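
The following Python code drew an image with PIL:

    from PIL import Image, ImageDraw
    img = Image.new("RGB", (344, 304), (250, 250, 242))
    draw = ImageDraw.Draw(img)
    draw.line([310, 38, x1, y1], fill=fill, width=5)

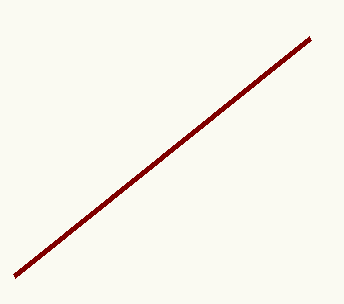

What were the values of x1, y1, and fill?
x1 = 14
y1 = 276
fill = 'maroon'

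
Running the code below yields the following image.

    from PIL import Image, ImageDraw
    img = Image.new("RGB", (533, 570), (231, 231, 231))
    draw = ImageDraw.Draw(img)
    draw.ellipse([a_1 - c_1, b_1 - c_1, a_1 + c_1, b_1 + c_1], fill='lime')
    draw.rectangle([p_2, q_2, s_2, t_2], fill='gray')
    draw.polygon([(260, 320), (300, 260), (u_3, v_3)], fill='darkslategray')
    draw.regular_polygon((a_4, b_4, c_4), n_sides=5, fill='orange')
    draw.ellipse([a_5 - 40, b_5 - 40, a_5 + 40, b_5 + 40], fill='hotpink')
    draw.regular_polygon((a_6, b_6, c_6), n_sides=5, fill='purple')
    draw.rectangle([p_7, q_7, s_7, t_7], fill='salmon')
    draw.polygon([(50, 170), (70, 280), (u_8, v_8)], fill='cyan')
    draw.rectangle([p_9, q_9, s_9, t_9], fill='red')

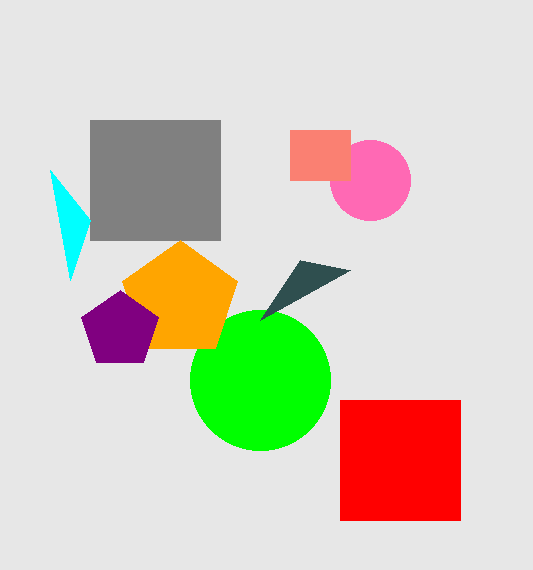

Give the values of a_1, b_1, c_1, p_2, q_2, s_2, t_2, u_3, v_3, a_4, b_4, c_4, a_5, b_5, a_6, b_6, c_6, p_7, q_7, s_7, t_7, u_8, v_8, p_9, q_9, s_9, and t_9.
a_1 = 260
b_1 = 380
c_1 = 70
p_2 = 90
q_2 = 120
s_2 = 220
t_2 = 240
u_3 = 350
v_3 = 270
a_4 = 180
b_4 = 300
c_4 = 60
a_5 = 370
b_5 = 180
a_6 = 120
b_6 = 330
c_6 = 40
p_7 = 290
q_7 = 130
s_7 = 350
t_7 = 180
u_8 = 90
v_8 = 220
p_9 = 340
q_9 = 400
s_9 = 460
t_9 = 520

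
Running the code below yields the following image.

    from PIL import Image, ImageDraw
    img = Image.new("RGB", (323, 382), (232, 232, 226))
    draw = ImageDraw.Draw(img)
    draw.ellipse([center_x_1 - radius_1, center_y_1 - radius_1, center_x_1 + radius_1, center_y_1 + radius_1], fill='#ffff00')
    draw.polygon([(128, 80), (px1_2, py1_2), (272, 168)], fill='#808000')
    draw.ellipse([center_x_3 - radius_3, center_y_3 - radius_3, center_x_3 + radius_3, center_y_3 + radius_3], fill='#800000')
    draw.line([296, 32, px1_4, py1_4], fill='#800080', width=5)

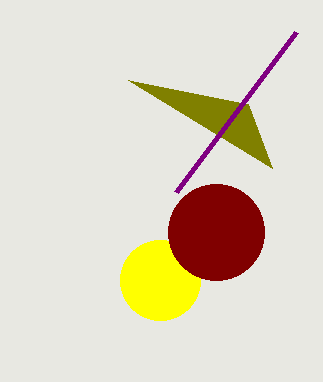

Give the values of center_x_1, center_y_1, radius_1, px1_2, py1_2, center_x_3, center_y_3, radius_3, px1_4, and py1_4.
center_x_1 = 160
center_y_1 = 280
radius_1 = 40
px1_2 = 248
py1_2 = 104
center_x_3 = 216
center_y_3 = 232
radius_3 = 48
px1_4 = 176
py1_4 = 192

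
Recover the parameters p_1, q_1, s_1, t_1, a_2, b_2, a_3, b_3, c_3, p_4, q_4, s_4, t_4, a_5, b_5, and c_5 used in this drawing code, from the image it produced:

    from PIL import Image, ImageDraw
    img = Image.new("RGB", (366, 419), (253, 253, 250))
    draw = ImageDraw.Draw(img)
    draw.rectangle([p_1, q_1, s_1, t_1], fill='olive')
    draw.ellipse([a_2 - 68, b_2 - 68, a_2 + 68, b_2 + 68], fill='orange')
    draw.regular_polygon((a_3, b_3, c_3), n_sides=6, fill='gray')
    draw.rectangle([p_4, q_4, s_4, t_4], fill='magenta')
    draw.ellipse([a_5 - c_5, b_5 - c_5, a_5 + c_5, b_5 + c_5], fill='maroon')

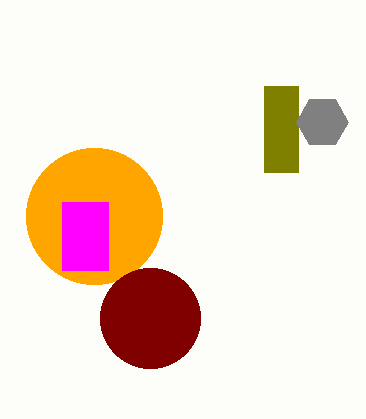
p_1 = 264
q_1 = 86
s_1 = 298
t_1 = 172
a_2 = 94
b_2 = 216
a_3 = 322
b_3 = 122
c_3 = 26
p_4 = 62
q_4 = 202
s_4 = 108
t_4 = 270
a_5 = 150
b_5 = 318
c_5 = 50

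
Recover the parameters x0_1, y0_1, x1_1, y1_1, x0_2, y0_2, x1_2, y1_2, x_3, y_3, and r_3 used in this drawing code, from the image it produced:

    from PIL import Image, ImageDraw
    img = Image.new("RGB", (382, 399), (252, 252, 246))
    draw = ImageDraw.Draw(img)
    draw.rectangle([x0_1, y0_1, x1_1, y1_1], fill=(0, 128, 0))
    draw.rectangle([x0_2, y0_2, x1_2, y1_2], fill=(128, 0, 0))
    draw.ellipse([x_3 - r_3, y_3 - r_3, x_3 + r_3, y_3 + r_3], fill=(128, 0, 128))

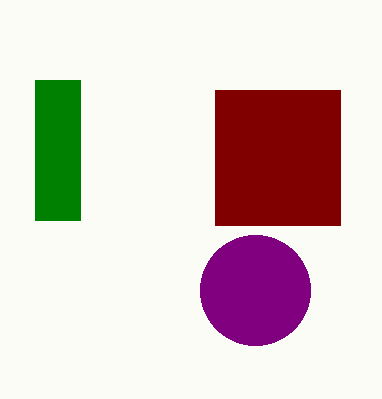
x0_1 = 35, y0_1 = 80, x1_1 = 80, y1_1 = 220, x0_2 = 215, y0_2 = 90, x1_2 = 340, y1_2 = 225, x_3 = 255, y_3 = 290, r_3 = 55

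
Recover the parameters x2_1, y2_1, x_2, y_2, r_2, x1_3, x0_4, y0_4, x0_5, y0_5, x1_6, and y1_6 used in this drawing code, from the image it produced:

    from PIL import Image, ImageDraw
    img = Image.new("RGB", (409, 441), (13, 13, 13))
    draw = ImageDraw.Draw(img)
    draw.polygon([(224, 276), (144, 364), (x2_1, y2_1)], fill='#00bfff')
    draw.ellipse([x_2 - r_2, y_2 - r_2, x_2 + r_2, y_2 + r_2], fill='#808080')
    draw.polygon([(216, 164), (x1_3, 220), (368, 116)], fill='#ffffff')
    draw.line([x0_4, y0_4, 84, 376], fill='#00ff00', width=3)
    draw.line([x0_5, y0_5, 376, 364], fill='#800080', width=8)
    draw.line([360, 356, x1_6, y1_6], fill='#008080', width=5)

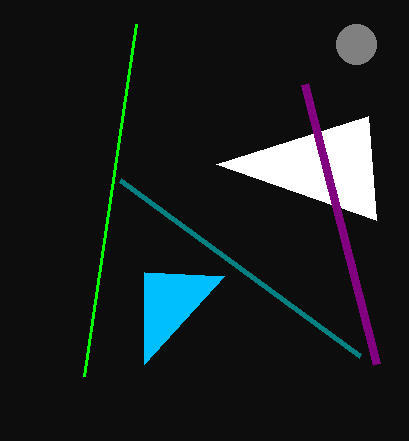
x2_1 = 144, y2_1 = 272, x_2 = 356, y_2 = 44, r_2 = 20, x1_3 = 376, x0_4 = 136, y0_4 = 24, x0_5 = 304, y0_5 = 84, x1_6 = 120, y1_6 = 180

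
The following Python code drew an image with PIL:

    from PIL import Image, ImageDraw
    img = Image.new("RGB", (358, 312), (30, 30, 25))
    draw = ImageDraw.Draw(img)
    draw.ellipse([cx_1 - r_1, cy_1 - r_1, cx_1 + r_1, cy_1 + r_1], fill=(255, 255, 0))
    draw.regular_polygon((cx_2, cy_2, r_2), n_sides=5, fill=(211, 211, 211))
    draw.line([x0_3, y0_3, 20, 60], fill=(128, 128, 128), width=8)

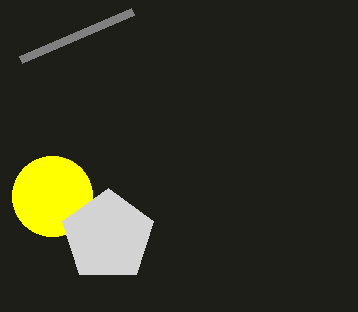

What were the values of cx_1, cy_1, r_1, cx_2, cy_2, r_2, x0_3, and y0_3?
cx_1 = 52, cy_1 = 196, r_1 = 40, cx_2 = 108, cy_2 = 236, r_2 = 48, x0_3 = 132, y0_3 = 12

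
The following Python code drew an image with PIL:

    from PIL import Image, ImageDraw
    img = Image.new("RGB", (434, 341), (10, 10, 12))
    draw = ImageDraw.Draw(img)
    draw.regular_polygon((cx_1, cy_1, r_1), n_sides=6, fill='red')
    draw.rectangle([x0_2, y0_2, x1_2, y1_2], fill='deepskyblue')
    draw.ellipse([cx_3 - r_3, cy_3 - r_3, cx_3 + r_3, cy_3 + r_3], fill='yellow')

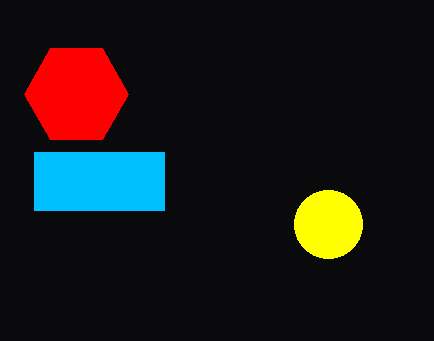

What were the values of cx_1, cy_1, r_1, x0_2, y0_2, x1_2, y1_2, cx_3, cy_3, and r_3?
cx_1 = 76, cy_1 = 94, r_1 = 52, x0_2 = 34, y0_2 = 152, x1_2 = 164, y1_2 = 210, cx_3 = 328, cy_3 = 224, r_3 = 34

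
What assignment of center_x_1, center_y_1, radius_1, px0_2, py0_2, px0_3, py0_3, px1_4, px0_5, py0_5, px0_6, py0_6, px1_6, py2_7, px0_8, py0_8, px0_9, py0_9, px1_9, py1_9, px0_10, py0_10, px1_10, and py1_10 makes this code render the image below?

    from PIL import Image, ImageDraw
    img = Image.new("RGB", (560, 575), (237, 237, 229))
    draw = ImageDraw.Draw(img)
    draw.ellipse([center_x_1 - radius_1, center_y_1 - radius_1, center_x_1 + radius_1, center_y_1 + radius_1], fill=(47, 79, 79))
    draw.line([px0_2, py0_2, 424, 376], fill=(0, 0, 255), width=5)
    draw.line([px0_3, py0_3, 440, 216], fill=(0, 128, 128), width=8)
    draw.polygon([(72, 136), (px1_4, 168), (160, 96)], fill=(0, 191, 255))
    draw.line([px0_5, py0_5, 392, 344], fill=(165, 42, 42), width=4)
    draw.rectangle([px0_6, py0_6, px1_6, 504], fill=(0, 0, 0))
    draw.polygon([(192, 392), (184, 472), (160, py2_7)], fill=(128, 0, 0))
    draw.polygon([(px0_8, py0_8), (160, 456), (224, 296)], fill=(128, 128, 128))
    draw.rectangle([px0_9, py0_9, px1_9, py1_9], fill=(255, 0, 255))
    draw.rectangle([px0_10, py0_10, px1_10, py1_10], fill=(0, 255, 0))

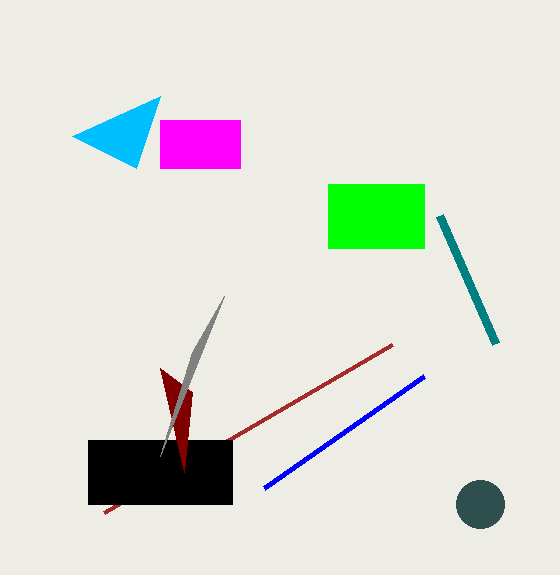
center_x_1 = 480, center_y_1 = 504, radius_1 = 24, px0_2 = 264, py0_2 = 488, px0_3 = 496, py0_3 = 344, px1_4 = 136, px0_5 = 104, py0_5 = 512, px0_6 = 88, py0_6 = 440, px1_6 = 232, py2_7 = 368, px0_8 = 192, py0_8 = 352, px0_9 = 160, py0_9 = 120, px1_9 = 240, py1_9 = 168, px0_10 = 328, py0_10 = 184, px1_10 = 424, py1_10 = 248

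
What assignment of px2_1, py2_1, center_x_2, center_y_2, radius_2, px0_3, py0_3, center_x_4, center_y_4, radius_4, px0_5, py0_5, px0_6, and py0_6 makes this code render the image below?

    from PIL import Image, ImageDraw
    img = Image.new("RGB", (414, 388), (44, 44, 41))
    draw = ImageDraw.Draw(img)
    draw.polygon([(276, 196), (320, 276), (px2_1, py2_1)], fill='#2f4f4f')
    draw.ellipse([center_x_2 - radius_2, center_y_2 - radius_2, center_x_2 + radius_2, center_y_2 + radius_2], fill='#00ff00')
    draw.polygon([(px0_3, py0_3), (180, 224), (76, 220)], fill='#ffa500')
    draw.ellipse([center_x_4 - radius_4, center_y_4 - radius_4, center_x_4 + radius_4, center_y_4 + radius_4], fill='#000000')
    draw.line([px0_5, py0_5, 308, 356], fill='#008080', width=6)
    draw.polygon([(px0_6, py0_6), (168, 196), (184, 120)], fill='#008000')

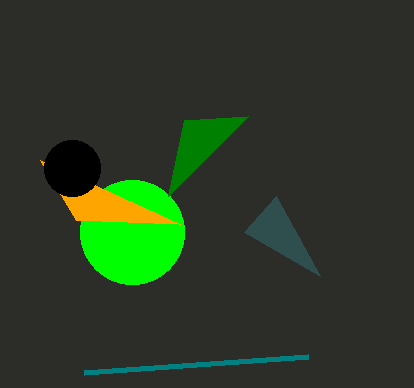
px2_1 = 244; py2_1 = 232; center_x_2 = 132; center_y_2 = 232; radius_2 = 52; px0_3 = 40; py0_3 = 160; center_x_4 = 72; center_y_4 = 168; radius_4 = 28; px0_5 = 84; py0_5 = 372; px0_6 = 248; py0_6 = 116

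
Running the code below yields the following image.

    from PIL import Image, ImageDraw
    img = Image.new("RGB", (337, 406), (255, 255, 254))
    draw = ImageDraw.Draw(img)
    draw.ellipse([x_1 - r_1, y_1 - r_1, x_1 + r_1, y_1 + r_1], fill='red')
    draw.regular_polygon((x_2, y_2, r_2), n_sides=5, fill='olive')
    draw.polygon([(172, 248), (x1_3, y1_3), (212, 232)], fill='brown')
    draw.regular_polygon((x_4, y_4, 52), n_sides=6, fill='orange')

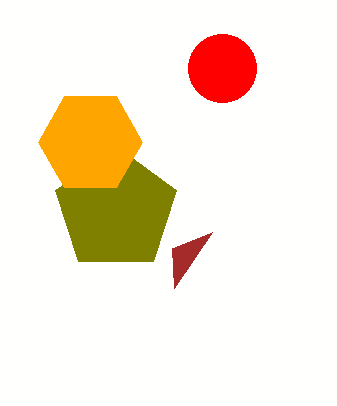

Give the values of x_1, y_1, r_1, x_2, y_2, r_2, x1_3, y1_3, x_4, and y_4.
x_1 = 222; y_1 = 68; r_1 = 34; x_2 = 116; y_2 = 210; r_2 = 64; x1_3 = 174; y1_3 = 288; x_4 = 90; y_4 = 142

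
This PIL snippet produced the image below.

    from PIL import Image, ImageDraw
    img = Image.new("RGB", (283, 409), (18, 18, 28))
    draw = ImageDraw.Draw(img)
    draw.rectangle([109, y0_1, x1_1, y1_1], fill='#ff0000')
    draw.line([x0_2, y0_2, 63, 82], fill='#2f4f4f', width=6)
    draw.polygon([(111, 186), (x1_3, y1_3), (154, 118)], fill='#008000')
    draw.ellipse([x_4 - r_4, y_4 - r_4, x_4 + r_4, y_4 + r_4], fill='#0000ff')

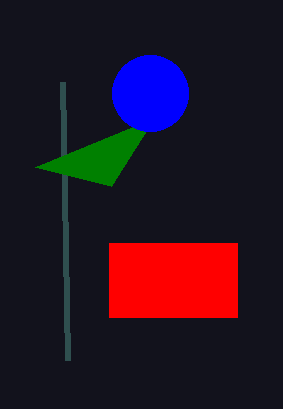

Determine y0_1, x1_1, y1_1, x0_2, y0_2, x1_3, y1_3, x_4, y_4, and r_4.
y0_1 = 243; x1_1 = 237; y1_1 = 317; x0_2 = 68; y0_2 = 360; x1_3 = 35; y1_3 = 167; x_4 = 150; y_4 = 93; r_4 = 38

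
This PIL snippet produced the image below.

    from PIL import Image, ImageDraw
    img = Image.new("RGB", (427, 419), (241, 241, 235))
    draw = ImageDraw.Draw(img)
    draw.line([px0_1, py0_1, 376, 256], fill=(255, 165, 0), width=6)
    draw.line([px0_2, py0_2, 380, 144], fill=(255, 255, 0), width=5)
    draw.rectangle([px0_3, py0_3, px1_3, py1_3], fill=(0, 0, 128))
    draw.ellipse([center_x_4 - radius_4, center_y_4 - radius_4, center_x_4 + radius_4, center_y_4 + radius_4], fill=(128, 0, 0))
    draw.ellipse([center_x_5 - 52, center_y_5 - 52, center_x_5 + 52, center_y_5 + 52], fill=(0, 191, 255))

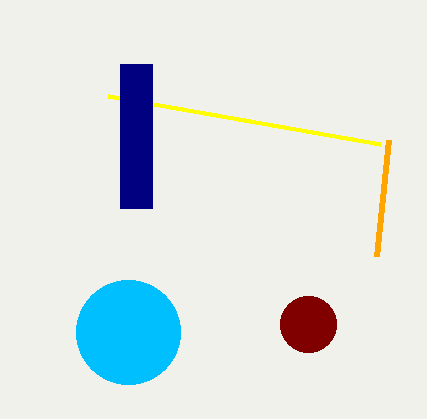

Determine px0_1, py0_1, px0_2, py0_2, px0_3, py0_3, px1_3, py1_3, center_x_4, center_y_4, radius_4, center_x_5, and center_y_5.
px0_1 = 388; py0_1 = 140; px0_2 = 108; py0_2 = 96; px0_3 = 120; py0_3 = 64; px1_3 = 152; py1_3 = 208; center_x_4 = 308; center_y_4 = 324; radius_4 = 28; center_x_5 = 128; center_y_5 = 332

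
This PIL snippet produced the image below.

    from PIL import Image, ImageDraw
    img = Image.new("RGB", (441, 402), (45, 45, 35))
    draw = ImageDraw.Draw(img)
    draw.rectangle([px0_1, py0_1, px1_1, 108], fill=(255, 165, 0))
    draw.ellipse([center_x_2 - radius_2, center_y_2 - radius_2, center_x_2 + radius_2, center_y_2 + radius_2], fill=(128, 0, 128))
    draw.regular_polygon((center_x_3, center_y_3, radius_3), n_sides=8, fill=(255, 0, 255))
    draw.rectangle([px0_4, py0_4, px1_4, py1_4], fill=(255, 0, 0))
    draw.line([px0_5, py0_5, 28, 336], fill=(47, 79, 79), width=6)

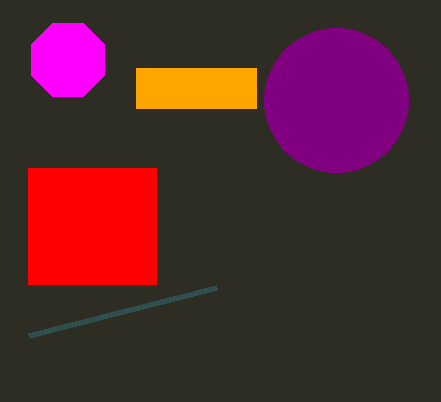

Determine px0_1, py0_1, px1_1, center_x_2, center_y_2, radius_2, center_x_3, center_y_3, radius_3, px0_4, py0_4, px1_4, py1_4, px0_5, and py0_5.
px0_1 = 136, py0_1 = 68, px1_1 = 256, center_x_2 = 336, center_y_2 = 100, radius_2 = 72, center_x_3 = 68, center_y_3 = 60, radius_3 = 40, px0_4 = 28, py0_4 = 168, px1_4 = 156, py1_4 = 284, px0_5 = 216, py0_5 = 288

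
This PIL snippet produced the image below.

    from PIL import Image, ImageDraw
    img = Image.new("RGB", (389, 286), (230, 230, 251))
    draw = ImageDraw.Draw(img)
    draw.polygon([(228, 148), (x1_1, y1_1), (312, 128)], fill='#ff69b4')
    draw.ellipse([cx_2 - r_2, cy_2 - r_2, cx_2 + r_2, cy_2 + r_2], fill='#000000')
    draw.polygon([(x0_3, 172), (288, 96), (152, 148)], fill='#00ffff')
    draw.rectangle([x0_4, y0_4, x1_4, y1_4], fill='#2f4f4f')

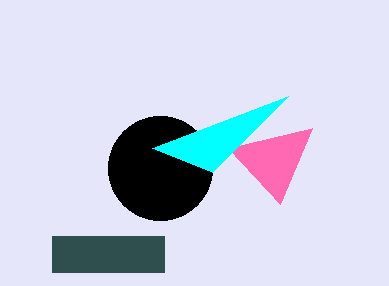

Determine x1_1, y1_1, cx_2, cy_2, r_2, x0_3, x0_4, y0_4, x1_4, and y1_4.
x1_1 = 280
y1_1 = 204
cx_2 = 160
cy_2 = 168
r_2 = 52
x0_3 = 212
x0_4 = 52
y0_4 = 236
x1_4 = 164
y1_4 = 272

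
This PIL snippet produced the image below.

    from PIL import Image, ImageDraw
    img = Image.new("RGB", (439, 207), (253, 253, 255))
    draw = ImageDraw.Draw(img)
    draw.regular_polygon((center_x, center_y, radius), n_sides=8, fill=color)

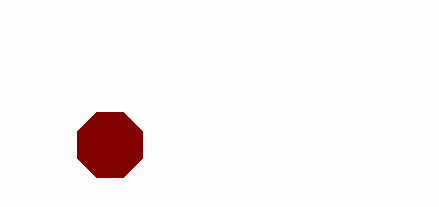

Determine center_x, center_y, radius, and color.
center_x = 110
center_y = 145
radius = 35
color = 'maroon'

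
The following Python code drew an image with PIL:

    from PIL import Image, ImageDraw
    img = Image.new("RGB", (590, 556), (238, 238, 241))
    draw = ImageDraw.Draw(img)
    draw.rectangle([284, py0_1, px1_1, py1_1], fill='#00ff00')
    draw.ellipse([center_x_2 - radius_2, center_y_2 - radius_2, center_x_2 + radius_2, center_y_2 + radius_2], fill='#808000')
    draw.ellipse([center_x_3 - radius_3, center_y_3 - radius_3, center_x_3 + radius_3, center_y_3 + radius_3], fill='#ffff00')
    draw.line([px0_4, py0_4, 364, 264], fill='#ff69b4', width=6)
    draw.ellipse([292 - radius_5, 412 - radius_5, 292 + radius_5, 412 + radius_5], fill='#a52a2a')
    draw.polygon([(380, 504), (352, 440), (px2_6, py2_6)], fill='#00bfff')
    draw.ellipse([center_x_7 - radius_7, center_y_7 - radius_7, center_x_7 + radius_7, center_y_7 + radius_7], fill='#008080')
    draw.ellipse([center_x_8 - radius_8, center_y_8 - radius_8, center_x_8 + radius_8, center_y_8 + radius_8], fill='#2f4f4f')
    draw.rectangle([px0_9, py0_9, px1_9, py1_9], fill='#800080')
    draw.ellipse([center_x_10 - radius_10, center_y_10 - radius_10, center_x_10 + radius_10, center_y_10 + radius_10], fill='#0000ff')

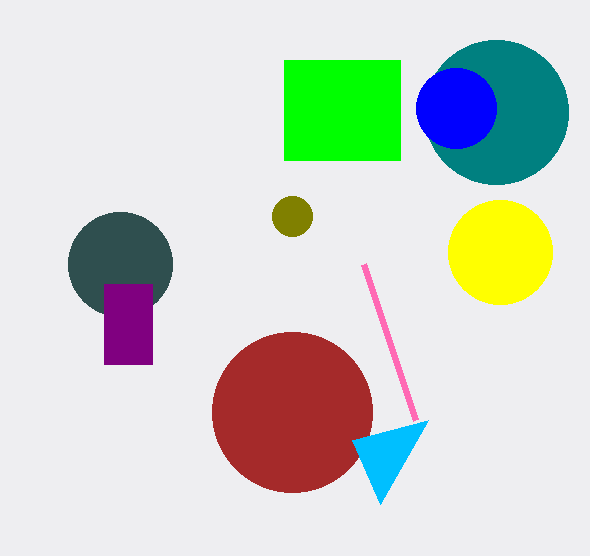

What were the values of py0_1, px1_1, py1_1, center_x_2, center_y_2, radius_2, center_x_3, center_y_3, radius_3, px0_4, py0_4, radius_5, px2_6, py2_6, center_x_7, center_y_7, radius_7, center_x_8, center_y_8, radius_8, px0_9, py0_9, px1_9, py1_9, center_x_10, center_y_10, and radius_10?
py0_1 = 60, px1_1 = 400, py1_1 = 160, center_x_2 = 292, center_y_2 = 216, radius_2 = 20, center_x_3 = 500, center_y_3 = 252, radius_3 = 52, px0_4 = 416, py0_4 = 420, radius_5 = 80, px2_6 = 428, py2_6 = 420, center_x_7 = 496, center_y_7 = 112, radius_7 = 72, center_x_8 = 120, center_y_8 = 264, radius_8 = 52, px0_9 = 104, py0_9 = 284, px1_9 = 152, py1_9 = 364, center_x_10 = 456, center_y_10 = 108, radius_10 = 40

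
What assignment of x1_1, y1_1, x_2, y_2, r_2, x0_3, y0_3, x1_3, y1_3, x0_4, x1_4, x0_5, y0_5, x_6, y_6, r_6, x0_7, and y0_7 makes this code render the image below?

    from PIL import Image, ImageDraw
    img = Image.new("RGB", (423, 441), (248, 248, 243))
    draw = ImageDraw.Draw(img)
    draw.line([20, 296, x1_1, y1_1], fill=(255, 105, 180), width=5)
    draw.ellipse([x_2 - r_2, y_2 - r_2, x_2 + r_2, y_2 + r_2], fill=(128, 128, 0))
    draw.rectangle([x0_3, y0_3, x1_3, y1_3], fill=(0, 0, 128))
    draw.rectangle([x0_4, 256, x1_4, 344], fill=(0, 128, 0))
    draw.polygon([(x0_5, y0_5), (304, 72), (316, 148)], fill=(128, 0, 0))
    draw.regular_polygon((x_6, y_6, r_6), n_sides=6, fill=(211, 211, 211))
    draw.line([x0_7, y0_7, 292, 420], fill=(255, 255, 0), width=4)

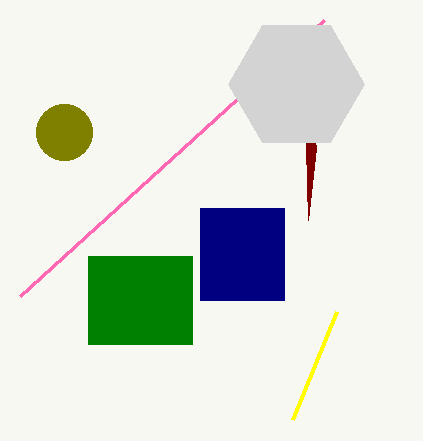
x1_1 = 324
y1_1 = 20
x_2 = 64
y_2 = 132
r_2 = 28
x0_3 = 200
y0_3 = 208
x1_3 = 284
y1_3 = 300
x0_4 = 88
x1_4 = 192
x0_5 = 308
y0_5 = 220
x_6 = 296
y_6 = 84
r_6 = 68
x0_7 = 336
y0_7 = 312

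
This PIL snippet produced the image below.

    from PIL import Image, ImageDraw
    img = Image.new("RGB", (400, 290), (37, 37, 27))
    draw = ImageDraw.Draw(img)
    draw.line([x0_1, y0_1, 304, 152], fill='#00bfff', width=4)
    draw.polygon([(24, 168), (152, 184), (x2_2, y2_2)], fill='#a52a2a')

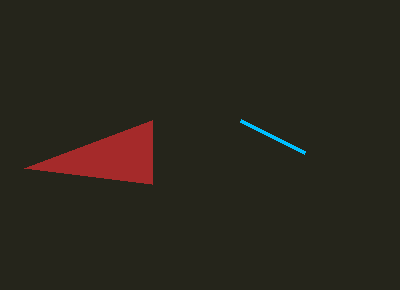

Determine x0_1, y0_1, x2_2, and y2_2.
x0_1 = 240
y0_1 = 120
x2_2 = 152
y2_2 = 120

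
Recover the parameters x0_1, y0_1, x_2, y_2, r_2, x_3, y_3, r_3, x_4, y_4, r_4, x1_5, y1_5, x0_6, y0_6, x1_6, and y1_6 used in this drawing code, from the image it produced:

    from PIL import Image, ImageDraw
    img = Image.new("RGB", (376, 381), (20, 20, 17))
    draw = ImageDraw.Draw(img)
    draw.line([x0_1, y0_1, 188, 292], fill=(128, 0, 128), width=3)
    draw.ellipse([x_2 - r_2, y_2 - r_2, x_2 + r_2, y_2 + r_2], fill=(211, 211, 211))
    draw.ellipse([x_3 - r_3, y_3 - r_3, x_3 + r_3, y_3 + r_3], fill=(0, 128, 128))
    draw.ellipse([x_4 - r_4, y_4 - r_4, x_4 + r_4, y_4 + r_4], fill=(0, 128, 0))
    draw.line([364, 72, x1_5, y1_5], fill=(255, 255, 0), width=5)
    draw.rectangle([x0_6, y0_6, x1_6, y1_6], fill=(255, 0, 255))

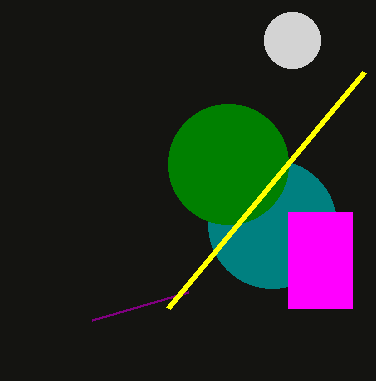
x0_1 = 92; y0_1 = 320; x_2 = 292; y_2 = 40; r_2 = 28; x_3 = 272; y_3 = 224; r_3 = 64; x_4 = 228; y_4 = 164; r_4 = 60; x1_5 = 168; y1_5 = 308; x0_6 = 288; y0_6 = 212; x1_6 = 352; y1_6 = 308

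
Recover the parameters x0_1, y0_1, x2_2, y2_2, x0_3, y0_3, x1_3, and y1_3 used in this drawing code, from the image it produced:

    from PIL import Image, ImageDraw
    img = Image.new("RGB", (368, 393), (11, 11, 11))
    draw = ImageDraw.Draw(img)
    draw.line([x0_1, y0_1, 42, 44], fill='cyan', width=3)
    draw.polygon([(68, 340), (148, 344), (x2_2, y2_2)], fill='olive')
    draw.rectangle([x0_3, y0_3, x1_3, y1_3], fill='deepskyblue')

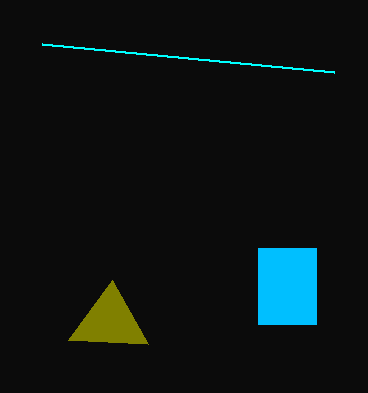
x0_1 = 334; y0_1 = 72; x2_2 = 112; y2_2 = 280; x0_3 = 258; y0_3 = 248; x1_3 = 316; y1_3 = 324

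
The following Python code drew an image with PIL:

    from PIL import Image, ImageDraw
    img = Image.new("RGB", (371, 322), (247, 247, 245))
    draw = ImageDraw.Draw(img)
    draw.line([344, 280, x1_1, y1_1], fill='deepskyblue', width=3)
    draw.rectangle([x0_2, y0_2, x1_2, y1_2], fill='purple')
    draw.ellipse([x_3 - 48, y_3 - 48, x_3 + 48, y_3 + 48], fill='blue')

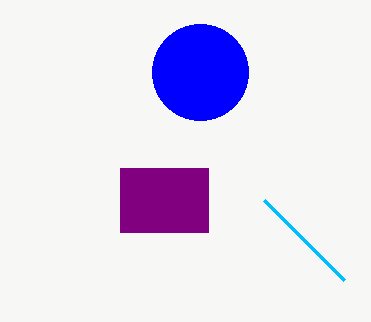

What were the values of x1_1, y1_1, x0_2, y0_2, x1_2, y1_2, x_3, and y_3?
x1_1 = 264; y1_1 = 200; x0_2 = 120; y0_2 = 168; x1_2 = 208; y1_2 = 232; x_3 = 200; y_3 = 72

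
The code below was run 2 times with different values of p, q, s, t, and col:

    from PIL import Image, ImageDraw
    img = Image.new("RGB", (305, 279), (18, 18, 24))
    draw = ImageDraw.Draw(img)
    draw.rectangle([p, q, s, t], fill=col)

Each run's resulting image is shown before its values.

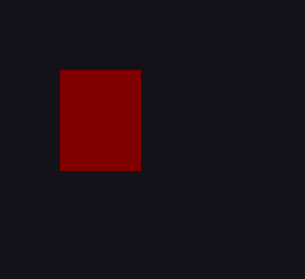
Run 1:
p = 60
q = 70
s = 140
t = 170
col = 'maroon'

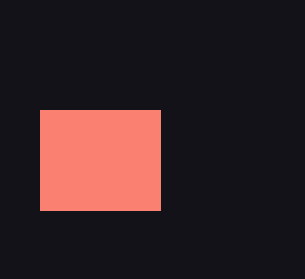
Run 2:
p = 40; q = 110; s = 160; t = 210; col = 'salmon'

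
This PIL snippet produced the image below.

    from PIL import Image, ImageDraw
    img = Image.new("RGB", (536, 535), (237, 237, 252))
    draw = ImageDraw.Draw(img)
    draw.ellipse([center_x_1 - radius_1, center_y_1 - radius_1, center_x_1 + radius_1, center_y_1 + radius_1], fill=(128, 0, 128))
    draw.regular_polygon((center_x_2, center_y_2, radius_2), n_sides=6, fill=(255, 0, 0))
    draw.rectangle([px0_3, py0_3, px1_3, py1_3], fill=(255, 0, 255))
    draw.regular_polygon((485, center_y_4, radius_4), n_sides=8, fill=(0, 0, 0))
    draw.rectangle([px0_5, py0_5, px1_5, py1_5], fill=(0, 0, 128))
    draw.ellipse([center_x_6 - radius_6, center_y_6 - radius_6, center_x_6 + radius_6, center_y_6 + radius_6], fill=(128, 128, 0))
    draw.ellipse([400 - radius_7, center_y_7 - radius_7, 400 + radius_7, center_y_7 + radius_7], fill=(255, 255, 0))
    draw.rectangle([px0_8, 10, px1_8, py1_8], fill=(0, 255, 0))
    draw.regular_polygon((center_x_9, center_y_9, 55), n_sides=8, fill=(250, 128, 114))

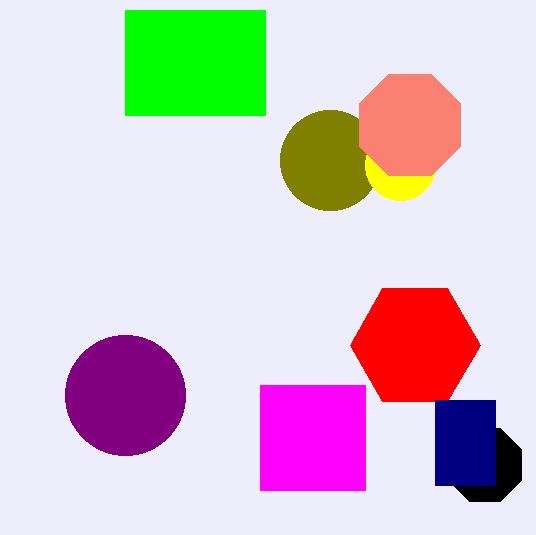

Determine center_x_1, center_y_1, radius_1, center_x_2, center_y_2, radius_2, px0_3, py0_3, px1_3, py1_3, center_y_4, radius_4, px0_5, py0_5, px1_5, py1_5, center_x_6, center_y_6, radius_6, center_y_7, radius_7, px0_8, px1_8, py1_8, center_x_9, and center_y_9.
center_x_1 = 125
center_y_1 = 395
radius_1 = 60
center_x_2 = 415
center_y_2 = 345
radius_2 = 65
px0_3 = 260
py0_3 = 385
px1_3 = 365
py1_3 = 490
center_y_4 = 465
radius_4 = 40
px0_5 = 435
py0_5 = 400
px1_5 = 495
py1_5 = 485
center_x_6 = 330
center_y_6 = 160
radius_6 = 50
center_y_7 = 165
radius_7 = 35
px0_8 = 125
px1_8 = 265
py1_8 = 115
center_x_9 = 410
center_y_9 = 125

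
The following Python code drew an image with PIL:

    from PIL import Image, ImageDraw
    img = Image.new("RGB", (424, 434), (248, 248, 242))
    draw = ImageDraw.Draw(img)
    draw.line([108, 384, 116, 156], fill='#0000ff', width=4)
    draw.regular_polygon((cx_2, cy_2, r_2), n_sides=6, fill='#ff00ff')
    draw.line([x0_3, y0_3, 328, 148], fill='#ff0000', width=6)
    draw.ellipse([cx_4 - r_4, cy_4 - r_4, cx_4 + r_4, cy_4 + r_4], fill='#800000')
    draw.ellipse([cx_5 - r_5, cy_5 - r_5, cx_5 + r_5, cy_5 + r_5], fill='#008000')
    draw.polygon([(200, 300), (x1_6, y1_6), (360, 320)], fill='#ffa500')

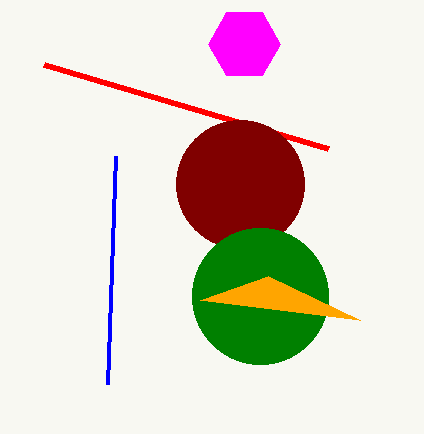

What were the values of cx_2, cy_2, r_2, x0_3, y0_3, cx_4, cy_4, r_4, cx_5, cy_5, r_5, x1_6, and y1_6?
cx_2 = 244
cy_2 = 44
r_2 = 36
x0_3 = 44
y0_3 = 64
cx_4 = 240
cy_4 = 184
r_4 = 64
cx_5 = 260
cy_5 = 296
r_5 = 68
x1_6 = 268
y1_6 = 276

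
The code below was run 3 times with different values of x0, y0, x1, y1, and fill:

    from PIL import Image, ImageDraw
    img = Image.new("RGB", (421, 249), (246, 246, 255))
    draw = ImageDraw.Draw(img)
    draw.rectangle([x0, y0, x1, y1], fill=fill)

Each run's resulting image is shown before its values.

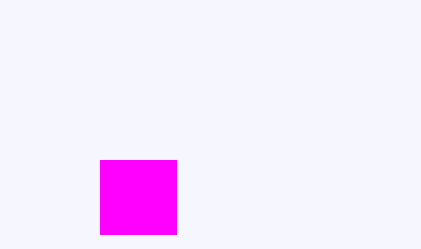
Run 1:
x0 = 100
y0 = 160
x1 = 176
y1 = 234
fill = 'magenta'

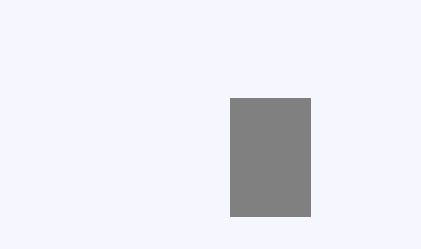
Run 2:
x0 = 230
y0 = 98
x1 = 310
y1 = 216
fill = 'gray'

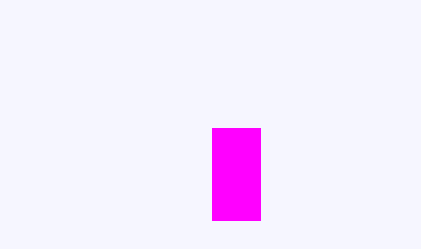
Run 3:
x0 = 212, y0 = 128, x1 = 260, y1 = 220, fill = 'magenta'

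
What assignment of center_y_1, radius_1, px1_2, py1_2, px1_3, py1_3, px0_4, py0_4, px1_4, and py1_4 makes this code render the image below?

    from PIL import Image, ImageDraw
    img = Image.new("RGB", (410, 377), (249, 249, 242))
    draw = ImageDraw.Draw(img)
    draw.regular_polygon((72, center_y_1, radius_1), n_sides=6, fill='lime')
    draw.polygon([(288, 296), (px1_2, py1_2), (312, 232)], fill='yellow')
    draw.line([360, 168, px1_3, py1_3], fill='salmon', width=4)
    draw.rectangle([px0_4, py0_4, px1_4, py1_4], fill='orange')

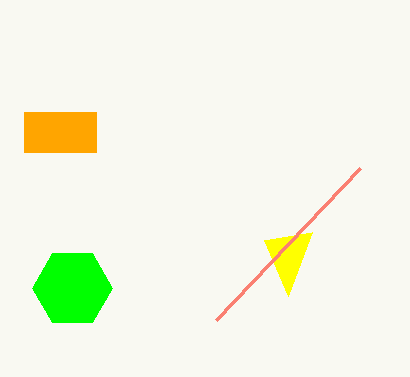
center_y_1 = 288; radius_1 = 40; px1_2 = 264; py1_2 = 240; px1_3 = 216; py1_3 = 320; px0_4 = 24; py0_4 = 112; px1_4 = 96; py1_4 = 152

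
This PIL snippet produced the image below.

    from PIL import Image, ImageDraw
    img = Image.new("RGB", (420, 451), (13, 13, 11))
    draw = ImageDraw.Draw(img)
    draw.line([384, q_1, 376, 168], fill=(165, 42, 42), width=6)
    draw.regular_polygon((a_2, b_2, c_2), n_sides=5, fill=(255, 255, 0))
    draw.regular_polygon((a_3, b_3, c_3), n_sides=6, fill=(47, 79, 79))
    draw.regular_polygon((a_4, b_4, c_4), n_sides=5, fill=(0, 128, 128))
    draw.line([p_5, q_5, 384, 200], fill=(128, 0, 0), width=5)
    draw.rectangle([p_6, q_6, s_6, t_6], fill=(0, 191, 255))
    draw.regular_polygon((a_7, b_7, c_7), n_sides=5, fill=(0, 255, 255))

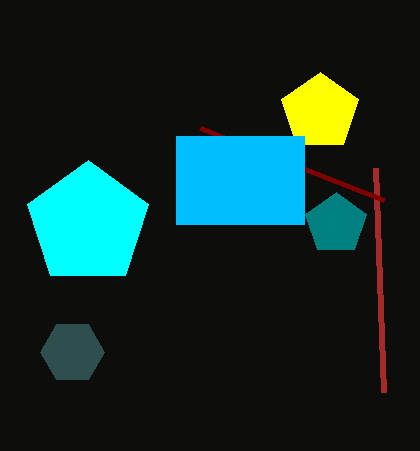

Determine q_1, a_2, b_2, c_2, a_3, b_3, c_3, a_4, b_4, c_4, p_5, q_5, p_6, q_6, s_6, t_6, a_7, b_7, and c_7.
q_1 = 392; a_2 = 320; b_2 = 112; c_2 = 40; a_3 = 72; b_3 = 352; c_3 = 32; a_4 = 336; b_4 = 224; c_4 = 32; p_5 = 200; q_5 = 128; p_6 = 176; q_6 = 136; s_6 = 304; t_6 = 224; a_7 = 88; b_7 = 224; c_7 = 64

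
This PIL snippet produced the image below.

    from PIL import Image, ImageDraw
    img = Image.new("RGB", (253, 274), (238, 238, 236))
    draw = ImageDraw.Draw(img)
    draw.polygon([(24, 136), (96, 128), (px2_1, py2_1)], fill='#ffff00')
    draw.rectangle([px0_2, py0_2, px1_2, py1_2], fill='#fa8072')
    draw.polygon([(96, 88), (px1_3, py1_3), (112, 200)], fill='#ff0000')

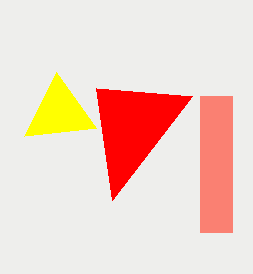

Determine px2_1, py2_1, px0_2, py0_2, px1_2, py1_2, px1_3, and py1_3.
px2_1 = 56
py2_1 = 72
px0_2 = 200
py0_2 = 96
px1_2 = 232
py1_2 = 232
px1_3 = 192
py1_3 = 96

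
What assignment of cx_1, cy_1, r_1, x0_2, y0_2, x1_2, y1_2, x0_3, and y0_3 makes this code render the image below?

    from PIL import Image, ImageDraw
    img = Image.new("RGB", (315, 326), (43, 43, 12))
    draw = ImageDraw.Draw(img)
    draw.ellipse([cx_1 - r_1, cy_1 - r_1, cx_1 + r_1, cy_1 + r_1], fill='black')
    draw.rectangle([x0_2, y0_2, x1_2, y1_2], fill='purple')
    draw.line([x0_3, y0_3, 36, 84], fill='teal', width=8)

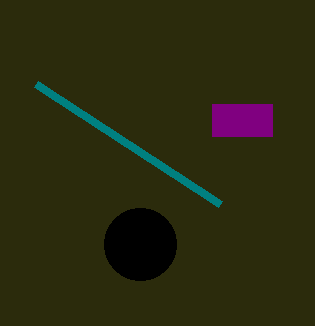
cx_1 = 140
cy_1 = 244
r_1 = 36
x0_2 = 212
y0_2 = 104
x1_2 = 272
y1_2 = 136
x0_3 = 220
y0_3 = 204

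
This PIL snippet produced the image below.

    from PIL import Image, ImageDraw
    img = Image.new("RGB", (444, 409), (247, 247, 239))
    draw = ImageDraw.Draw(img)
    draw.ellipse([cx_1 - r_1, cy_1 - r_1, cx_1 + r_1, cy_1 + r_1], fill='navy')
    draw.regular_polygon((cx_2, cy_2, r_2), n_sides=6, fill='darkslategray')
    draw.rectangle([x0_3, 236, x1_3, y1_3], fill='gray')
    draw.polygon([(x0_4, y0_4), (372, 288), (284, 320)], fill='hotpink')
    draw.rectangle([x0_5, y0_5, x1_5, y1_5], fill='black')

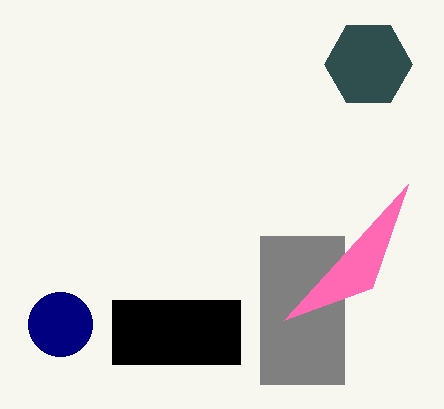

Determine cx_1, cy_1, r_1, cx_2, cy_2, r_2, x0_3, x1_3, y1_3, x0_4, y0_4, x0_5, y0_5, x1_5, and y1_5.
cx_1 = 60; cy_1 = 324; r_1 = 32; cx_2 = 368; cy_2 = 64; r_2 = 44; x0_3 = 260; x1_3 = 344; y1_3 = 384; x0_4 = 408; y0_4 = 184; x0_5 = 112; y0_5 = 300; x1_5 = 240; y1_5 = 364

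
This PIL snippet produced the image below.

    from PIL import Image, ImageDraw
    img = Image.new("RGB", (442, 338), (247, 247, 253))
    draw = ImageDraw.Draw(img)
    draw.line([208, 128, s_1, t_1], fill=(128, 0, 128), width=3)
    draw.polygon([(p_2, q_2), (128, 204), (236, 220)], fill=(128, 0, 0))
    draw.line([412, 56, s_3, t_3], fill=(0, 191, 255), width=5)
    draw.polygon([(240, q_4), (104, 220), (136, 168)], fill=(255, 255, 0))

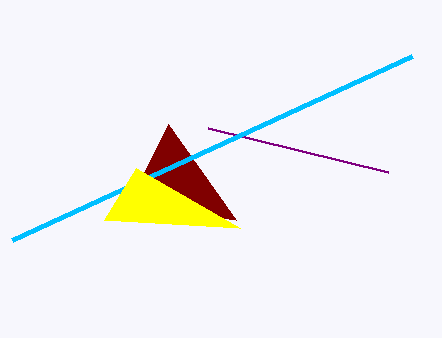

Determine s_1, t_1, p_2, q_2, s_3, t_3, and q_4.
s_1 = 388; t_1 = 172; p_2 = 168; q_2 = 124; s_3 = 12; t_3 = 240; q_4 = 228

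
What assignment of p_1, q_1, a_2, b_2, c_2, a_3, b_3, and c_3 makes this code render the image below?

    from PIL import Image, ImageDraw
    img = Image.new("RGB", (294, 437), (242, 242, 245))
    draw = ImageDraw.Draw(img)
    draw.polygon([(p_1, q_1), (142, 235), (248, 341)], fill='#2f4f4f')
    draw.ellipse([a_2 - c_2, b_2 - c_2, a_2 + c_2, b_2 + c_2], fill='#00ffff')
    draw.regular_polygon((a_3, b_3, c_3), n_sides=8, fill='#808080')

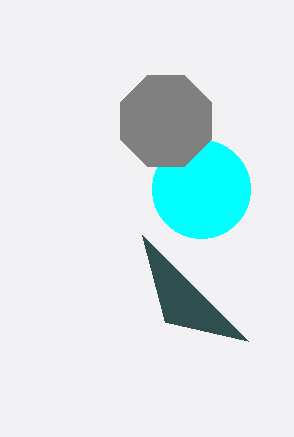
p_1 = 165
q_1 = 322
a_2 = 201
b_2 = 189
c_2 = 49
a_3 = 166
b_3 = 121
c_3 = 49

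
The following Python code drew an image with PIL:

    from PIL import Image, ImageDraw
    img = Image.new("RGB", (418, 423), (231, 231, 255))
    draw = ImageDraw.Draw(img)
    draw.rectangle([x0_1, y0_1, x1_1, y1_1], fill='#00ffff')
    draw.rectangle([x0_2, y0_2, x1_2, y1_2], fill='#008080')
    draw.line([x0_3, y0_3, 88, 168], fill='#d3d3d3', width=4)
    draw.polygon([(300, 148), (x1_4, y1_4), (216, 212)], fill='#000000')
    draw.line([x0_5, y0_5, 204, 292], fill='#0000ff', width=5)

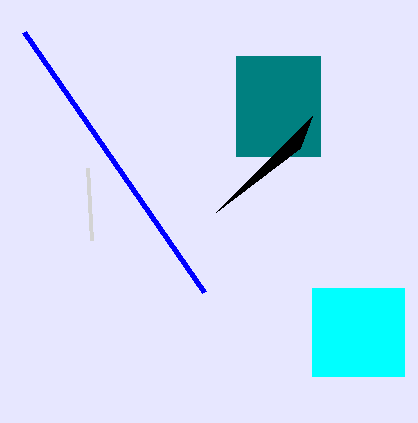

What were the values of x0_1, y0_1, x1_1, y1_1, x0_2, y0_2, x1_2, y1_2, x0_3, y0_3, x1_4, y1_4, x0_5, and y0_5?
x0_1 = 312
y0_1 = 288
x1_1 = 404
y1_1 = 376
x0_2 = 236
y0_2 = 56
x1_2 = 320
y1_2 = 156
x0_3 = 92
y0_3 = 240
x1_4 = 312
y1_4 = 116
x0_5 = 24
y0_5 = 32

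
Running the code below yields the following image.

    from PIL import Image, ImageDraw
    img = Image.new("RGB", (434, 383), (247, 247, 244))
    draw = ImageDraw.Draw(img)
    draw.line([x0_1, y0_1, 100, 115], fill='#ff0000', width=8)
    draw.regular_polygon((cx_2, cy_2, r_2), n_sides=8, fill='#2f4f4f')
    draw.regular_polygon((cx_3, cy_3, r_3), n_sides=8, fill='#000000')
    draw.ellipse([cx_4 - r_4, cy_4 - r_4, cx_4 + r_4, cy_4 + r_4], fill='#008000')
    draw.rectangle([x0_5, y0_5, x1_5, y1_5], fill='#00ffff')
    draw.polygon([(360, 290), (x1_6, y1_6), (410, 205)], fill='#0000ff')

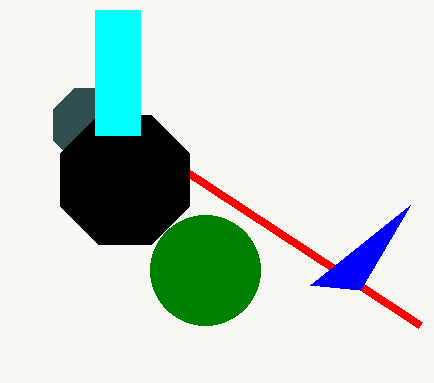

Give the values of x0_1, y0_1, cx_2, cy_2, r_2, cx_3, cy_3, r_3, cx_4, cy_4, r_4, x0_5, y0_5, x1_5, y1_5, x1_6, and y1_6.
x0_1 = 420, y0_1 = 325, cx_2 = 90, cy_2 = 125, r_2 = 40, cx_3 = 125, cy_3 = 180, r_3 = 70, cx_4 = 205, cy_4 = 270, r_4 = 55, x0_5 = 95, y0_5 = 10, x1_5 = 140, y1_5 = 135, x1_6 = 310, y1_6 = 285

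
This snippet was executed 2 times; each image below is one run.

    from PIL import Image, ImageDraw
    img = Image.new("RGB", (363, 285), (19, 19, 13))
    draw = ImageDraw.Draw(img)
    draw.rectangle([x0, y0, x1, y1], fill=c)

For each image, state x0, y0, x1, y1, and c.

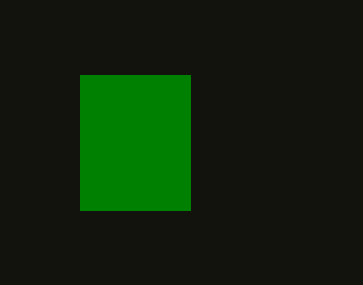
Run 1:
x0 = 80, y0 = 75, x1 = 190, y1 = 210, c = 'green'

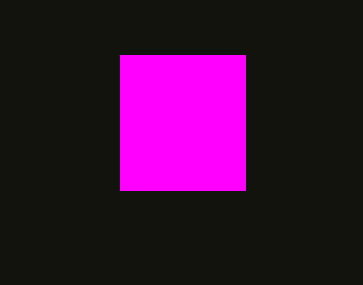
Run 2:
x0 = 120
y0 = 55
x1 = 245
y1 = 190
c = 'magenta'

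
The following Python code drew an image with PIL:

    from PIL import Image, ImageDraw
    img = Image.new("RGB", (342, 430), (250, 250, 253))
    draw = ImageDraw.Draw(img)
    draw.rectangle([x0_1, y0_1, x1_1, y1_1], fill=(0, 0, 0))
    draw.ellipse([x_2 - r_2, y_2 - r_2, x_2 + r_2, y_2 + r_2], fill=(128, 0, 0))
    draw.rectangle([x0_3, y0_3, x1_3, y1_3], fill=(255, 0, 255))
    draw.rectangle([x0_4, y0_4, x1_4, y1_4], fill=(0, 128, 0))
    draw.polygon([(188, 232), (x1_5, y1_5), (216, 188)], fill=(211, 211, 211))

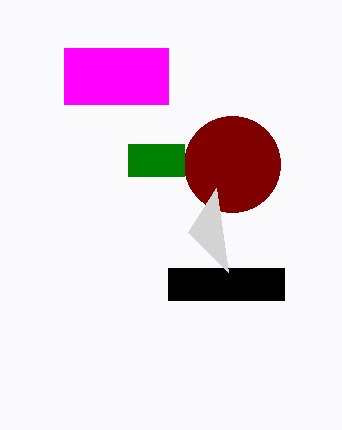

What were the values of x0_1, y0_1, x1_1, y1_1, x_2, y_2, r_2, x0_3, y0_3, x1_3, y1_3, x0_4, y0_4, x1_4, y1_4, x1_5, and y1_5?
x0_1 = 168; y0_1 = 268; x1_1 = 284; y1_1 = 300; x_2 = 232; y_2 = 164; r_2 = 48; x0_3 = 64; y0_3 = 48; x1_3 = 168; y1_3 = 104; x0_4 = 128; y0_4 = 144; x1_4 = 184; y1_4 = 176; x1_5 = 228; y1_5 = 272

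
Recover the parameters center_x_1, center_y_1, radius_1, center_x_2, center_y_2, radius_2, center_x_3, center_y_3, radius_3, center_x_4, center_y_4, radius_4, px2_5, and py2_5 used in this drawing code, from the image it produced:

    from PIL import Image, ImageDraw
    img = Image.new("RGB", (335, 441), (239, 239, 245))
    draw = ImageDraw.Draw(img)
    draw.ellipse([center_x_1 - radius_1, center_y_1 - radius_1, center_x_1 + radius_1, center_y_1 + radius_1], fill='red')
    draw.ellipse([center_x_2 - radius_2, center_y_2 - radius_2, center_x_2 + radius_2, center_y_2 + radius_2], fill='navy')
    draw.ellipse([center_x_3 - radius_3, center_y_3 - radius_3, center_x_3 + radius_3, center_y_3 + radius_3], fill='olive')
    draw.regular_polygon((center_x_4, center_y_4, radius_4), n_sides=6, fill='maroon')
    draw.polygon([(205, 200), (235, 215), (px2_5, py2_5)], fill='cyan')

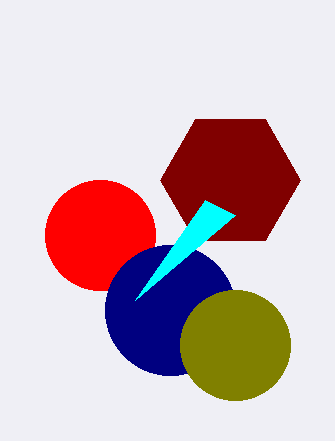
center_x_1 = 100
center_y_1 = 235
radius_1 = 55
center_x_2 = 170
center_y_2 = 310
radius_2 = 65
center_x_3 = 235
center_y_3 = 345
radius_3 = 55
center_x_4 = 230
center_y_4 = 180
radius_4 = 70
px2_5 = 135
py2_5 = 300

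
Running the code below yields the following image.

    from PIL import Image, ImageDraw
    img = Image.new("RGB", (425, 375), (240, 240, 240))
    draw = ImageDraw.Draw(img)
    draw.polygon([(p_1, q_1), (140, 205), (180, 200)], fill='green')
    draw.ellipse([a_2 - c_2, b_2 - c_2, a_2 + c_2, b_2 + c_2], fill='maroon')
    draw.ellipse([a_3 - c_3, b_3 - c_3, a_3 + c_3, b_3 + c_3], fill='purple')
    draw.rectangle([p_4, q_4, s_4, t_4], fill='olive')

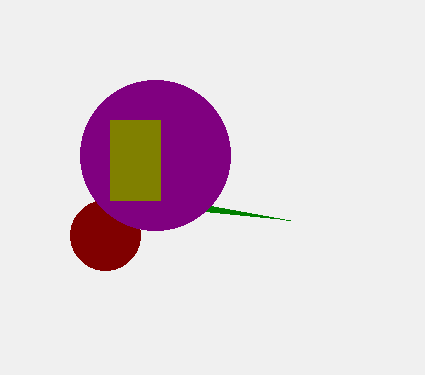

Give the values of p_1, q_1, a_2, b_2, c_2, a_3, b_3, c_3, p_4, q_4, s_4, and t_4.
p_1 = 290; q_1 = 220; a_2 = 105; b_2 = 235; c_2 = 35; a_3 = 155; b_3 = 155; c_3 = 75; p_4 = 110; q_4 = 120; s_4 = 160; t_4 = 200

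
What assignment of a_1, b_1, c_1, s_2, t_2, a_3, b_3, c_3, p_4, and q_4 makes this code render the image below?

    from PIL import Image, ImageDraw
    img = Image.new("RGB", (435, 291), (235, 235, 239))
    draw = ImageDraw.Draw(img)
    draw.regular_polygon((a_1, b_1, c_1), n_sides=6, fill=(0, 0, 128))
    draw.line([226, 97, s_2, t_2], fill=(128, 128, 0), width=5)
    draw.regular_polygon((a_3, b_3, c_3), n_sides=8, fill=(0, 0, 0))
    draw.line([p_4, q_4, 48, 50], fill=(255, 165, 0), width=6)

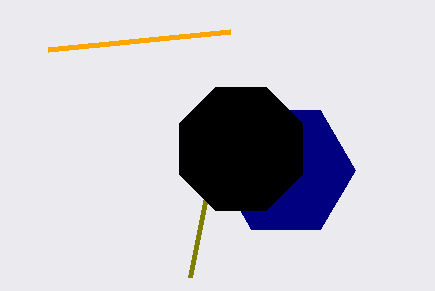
a_1 = 286, b_1 = 170, c_1 = 69, s_2 = 190, t_2 = 277, a_3 = 241, b_3 = 149, c_3 = 67, p_4 = 230, q_4 = 32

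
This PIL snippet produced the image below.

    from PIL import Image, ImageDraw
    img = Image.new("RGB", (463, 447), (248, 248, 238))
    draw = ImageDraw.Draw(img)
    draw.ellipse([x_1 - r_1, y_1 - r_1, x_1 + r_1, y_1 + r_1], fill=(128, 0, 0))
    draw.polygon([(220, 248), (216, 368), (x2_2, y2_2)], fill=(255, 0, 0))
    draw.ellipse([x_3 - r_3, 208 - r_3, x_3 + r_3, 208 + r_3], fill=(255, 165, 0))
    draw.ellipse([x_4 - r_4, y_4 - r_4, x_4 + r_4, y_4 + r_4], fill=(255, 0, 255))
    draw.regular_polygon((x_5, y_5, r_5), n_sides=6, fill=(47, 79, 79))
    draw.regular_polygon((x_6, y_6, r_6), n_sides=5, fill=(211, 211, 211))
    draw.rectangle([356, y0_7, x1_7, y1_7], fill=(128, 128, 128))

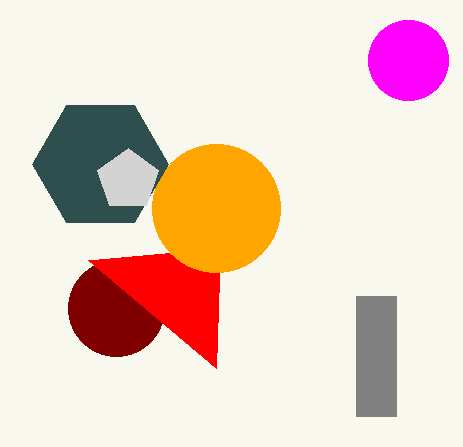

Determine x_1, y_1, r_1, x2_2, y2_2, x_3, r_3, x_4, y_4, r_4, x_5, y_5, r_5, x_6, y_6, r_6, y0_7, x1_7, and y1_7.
x_1 = 116
y_1 = 308
r_1 = 48
x2_2 = 88
y2_2 = 260
x_3 = 216
r_3 = 64
x_4 = 408
y_4 = 60
r_4 = 40
x_5 = 100
y_5 = 164
r_5 = 68
x_6 = 128
y_6 = 180
r_6 = 32
y0_7 = 296
x1_7 = 396
y1_7 = 416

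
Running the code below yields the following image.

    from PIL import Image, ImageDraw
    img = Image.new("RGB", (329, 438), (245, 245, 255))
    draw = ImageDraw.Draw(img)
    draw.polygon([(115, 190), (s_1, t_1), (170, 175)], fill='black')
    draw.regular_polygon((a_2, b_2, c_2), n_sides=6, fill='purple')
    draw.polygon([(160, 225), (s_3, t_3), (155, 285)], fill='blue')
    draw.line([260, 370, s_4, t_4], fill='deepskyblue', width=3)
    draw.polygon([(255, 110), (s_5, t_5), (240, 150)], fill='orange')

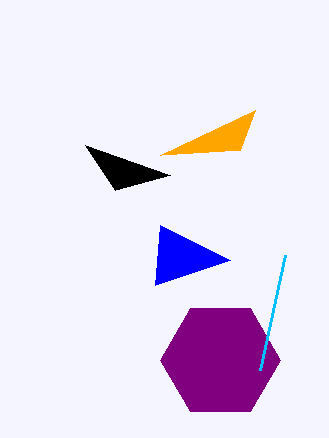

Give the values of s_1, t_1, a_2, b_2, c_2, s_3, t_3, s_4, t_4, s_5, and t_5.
s_1 = 85
t_1 = 145
a_2 = 220
b_2 = 360
c_2 = 60
s_3 = 230
t_3 = 260
s_4 = 285
t_4 = 255
s_5 = 160
t_5 = 155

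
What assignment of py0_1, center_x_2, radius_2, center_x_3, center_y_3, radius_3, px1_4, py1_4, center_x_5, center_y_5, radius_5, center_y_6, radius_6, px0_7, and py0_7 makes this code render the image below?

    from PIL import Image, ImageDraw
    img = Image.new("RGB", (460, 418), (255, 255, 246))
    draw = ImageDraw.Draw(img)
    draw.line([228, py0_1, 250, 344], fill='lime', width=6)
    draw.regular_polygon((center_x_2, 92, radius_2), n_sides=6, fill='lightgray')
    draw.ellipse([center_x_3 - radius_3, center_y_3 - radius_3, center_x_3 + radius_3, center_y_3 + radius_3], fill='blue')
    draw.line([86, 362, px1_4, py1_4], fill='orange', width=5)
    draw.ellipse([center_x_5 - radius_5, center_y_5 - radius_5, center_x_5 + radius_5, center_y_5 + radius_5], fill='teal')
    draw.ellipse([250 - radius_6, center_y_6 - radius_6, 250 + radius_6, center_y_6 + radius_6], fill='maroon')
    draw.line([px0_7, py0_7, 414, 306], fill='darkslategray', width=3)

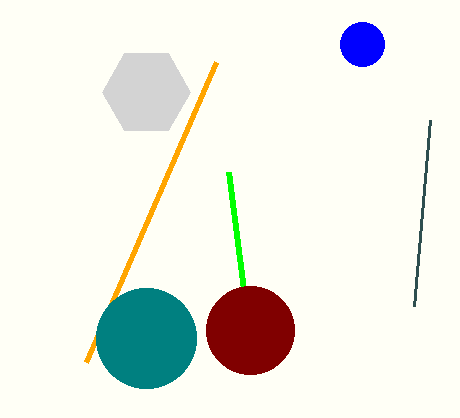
py0_1 = 172
center_x_2 = 146
radius_2 = 44
center_x_3 = 362
center_y_3 = 44
radius_3 = 22
px1_4 = 216
py1_4 = 62
center_x_5 = 146
center_y_5 = 338
radius_5 = 50
center_y_6 = 330
radius_6 = 44
px0_7 = 430
py0_7 = 120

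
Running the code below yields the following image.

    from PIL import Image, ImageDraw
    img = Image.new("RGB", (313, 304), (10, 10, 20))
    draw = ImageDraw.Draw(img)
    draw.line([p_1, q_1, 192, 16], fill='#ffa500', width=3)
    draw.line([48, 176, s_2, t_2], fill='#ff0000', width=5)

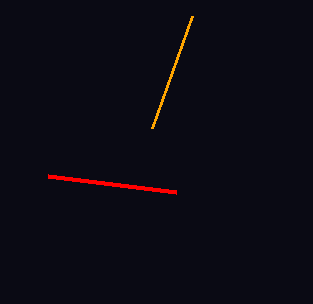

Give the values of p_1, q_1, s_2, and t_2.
p_1 = 152
q_1 = 128
s_2 = 176
t_2 = 192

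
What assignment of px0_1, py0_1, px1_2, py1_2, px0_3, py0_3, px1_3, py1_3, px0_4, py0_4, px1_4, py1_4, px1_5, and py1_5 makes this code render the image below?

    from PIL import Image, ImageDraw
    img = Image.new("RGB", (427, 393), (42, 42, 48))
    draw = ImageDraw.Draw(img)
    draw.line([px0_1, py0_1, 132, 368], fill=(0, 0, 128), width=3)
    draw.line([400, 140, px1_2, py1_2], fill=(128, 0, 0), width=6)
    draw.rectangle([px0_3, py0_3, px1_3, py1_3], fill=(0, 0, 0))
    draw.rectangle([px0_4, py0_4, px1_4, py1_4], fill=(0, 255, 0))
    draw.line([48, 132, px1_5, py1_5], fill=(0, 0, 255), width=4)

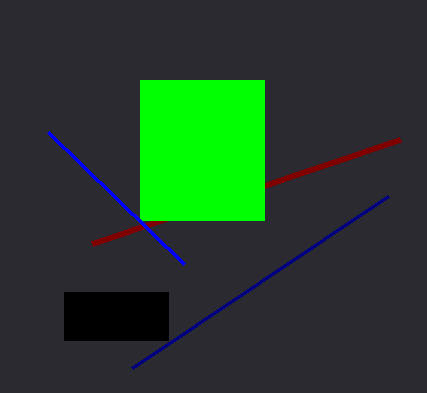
px0_1 = 388; py0_1 = 196; px1_2 = 92; py1_2 = 244; px0_3 = 64; py0_3 = 292; px1_3 = 168; py1_3 = 340; px0_4 = 140; py0_4 = 80; px1_4 = 264; py1_4 = 220; px1_5 = 184; py1_5 = 264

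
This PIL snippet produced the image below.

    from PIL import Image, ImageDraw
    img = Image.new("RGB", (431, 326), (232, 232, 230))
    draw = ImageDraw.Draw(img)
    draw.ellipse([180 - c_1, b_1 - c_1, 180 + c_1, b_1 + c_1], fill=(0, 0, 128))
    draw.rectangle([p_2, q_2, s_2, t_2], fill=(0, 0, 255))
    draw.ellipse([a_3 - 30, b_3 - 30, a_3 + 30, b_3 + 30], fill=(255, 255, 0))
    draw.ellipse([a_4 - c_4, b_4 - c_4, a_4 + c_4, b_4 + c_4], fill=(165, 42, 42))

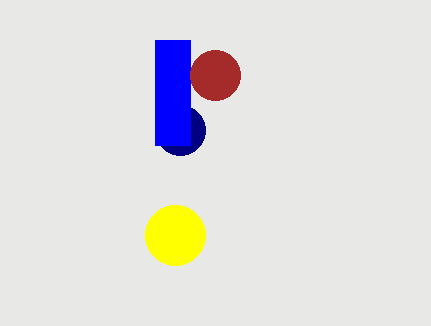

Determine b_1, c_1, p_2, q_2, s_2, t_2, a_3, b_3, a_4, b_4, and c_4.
b_1 = 130
c_1 = 25
p_2 = 155
q_2 = 40
s_2 = 190
t_2 = 145
a_3 = 175
b_3 = 235
a_4 = 215
b_4 = 75
c_4 = 25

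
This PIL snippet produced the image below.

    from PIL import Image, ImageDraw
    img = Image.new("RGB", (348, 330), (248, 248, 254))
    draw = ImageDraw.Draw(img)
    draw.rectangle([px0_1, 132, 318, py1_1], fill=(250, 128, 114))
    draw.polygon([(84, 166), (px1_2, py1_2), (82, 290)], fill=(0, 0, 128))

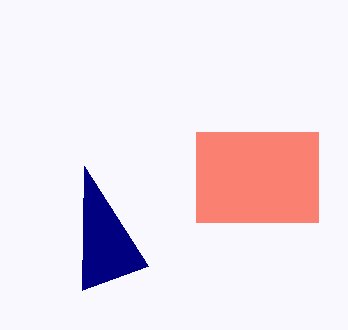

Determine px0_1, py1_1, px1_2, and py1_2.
px0_1 = 196
py1_1 = 222
px1_2 = 148
py1_2 = 266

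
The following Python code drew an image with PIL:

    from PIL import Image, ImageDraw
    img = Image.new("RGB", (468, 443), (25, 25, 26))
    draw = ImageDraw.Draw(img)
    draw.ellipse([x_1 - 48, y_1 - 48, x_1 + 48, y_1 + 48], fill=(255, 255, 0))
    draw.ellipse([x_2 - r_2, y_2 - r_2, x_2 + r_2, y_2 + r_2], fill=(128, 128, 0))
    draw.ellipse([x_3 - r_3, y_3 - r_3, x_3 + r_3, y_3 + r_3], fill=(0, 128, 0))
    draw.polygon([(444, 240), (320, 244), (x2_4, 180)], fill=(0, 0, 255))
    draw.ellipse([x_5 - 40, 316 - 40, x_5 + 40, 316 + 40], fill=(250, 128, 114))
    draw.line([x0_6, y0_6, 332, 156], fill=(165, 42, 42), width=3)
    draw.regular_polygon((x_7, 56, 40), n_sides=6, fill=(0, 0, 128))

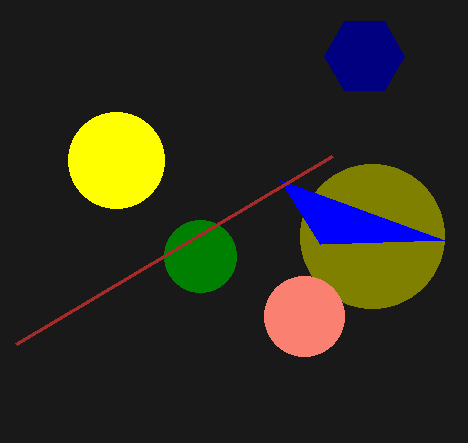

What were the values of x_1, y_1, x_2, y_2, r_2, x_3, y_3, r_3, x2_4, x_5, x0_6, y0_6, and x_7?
x_1 = 116, y_1 = 160, x_2 = 372, y_2 = 236, r_2 = 72, x_3 = 200, y_3 = 256, r_3 = 36, x2_4 = 280, x_5 = 304, x0_6 = 16, y0_6 = 344, x_7 = 364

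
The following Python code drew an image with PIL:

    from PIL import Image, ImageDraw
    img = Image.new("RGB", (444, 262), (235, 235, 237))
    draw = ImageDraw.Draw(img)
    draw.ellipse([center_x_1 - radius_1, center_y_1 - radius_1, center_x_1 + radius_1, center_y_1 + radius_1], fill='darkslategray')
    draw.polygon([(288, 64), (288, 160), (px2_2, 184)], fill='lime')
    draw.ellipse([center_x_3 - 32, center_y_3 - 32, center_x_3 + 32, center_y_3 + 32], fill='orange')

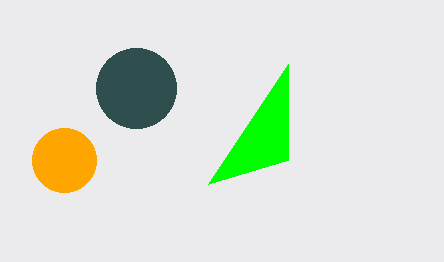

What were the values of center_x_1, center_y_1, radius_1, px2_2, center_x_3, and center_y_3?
center_x_1 = 136
center_y_1 = 88
radius_1 = 40
px2_2 = 208
center_x_3 = 64
center_y_3 = 160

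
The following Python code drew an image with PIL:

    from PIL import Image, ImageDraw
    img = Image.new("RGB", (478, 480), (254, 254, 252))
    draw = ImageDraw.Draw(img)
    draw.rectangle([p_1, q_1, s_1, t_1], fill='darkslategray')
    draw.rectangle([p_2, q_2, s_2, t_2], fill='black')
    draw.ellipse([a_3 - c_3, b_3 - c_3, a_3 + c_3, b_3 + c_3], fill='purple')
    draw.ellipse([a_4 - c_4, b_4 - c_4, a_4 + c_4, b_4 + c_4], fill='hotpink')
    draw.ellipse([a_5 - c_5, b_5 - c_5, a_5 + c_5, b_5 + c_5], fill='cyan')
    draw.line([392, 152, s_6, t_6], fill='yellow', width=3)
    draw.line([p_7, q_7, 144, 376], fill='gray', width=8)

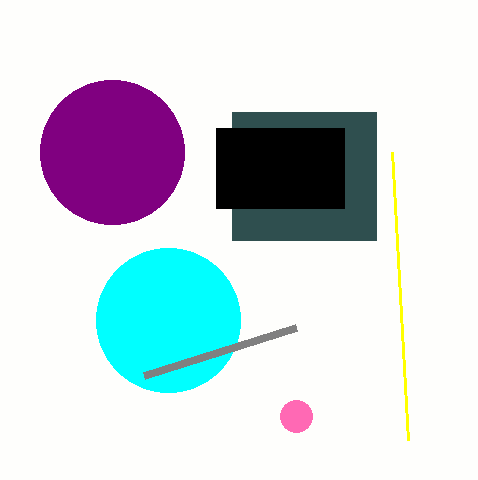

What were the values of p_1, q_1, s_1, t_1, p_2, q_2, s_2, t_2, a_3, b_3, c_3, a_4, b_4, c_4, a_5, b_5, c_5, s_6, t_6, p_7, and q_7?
p_1 = 232
q_1 = 112
s_1 = 376
t_1 = 240
p_2 = 216
q_2 = 128
s_2 = 344
t_2 = 208
a_3 = 112
b_3 = 152
c_3 = 72
a_4 = 296
b_4 = 416
c_4 = 16
a_5 = 168
b_5 = 320
c_5 = 72
s_6 = 408
t_6 = 440
p_7 = 296
q_7 = 328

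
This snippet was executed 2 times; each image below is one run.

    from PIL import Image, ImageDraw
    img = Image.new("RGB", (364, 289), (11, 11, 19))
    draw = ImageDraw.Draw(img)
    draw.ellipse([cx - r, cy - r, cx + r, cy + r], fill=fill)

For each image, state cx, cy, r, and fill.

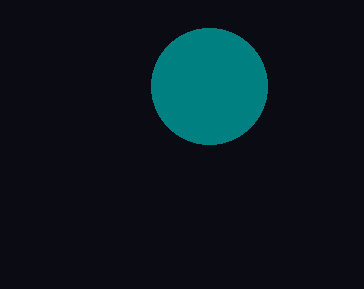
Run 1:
cx = 209
cy = 86
r = 58
fill = 'teal'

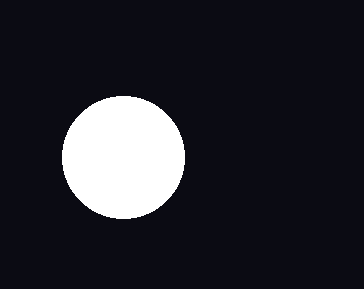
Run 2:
cx = 123, cy = 157, r = 61, fill = 'white'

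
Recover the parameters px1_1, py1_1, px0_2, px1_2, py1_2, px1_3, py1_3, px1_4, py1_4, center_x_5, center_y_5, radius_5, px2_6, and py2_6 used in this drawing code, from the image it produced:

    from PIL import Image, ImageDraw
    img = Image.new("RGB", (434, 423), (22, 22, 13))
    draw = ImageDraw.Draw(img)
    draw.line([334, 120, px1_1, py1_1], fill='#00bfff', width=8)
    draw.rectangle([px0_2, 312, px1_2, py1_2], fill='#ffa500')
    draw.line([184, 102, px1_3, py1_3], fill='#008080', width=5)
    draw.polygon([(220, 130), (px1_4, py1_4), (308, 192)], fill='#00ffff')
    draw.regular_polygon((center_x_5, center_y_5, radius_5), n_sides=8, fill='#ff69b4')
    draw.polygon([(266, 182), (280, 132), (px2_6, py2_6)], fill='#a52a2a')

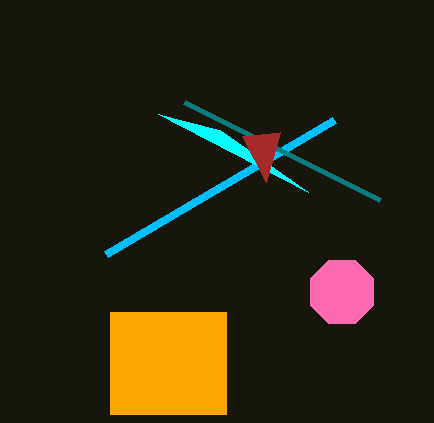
px1_1 = 106; py1_1 = 254; px0_2 = 110; px1_2 = 226; py1_2 = 414; px1_3 = 380; py1_3 = 200; px1_4 = 158; py1_4 = 114; center_x_5 = 342; center_y_5 = 292; radius_5 = 34; px2_6 = 242; py2_6 = 136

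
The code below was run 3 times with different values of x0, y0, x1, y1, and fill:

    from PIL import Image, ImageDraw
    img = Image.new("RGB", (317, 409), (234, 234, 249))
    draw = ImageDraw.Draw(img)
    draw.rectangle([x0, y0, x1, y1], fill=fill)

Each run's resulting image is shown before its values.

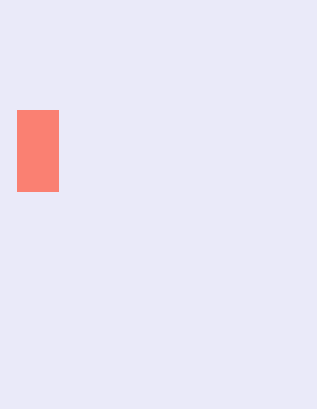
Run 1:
x0 = 17, y0 = 110, x1 = 58, y1 = 191, fill = 'salmon'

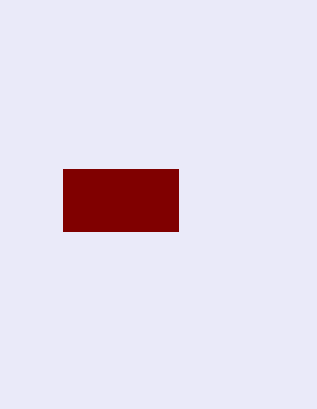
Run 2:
x0 = 63
y0 = 169
x1 = 178
y1 = 231
fill = 'maroon'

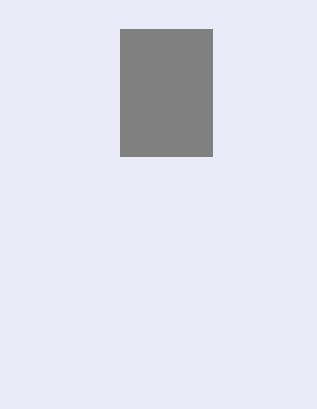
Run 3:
x0 = 120; y0 = 29; x1 = 212; y1 = 156; fill = 'gray'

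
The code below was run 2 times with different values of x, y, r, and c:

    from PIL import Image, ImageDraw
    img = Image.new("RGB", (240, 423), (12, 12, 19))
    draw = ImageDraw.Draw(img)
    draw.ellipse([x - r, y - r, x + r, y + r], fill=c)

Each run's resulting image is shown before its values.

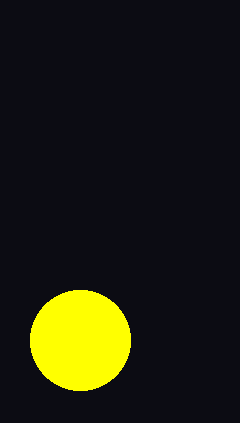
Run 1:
x = 80; y = 340; r = 50; c = 'yellow'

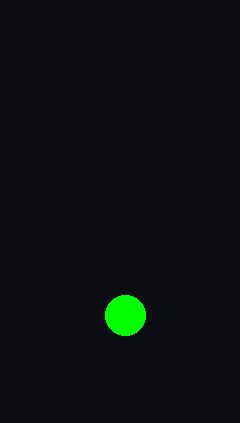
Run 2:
x = 125; y = 315; r = 20; c = 'lime'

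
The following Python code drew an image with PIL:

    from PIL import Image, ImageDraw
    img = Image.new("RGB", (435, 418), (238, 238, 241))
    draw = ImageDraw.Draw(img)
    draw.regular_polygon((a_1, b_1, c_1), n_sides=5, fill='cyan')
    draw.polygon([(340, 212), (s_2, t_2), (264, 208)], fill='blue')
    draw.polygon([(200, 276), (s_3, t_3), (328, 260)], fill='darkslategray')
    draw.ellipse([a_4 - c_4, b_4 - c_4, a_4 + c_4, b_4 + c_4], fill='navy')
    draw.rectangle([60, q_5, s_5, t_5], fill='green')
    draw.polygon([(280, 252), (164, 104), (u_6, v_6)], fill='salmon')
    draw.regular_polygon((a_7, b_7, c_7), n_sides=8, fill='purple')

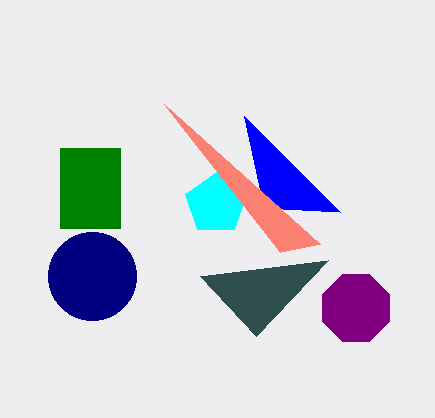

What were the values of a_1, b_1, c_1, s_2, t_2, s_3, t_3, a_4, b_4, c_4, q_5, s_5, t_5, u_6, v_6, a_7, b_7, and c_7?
a_1 = 216, b_1 = 204, c_1 = 32, s_2 = 244, t_2 = 116, s_3 = 256, t_3 = 336, a_4 = 92, b_4 = 276, c_4 = 44, q_5 = 148, s_5 = 120, t_5 = 228, u_6 = 320, v_6 = 244, a_7 = 356, b_7 = 308, c_7 = 36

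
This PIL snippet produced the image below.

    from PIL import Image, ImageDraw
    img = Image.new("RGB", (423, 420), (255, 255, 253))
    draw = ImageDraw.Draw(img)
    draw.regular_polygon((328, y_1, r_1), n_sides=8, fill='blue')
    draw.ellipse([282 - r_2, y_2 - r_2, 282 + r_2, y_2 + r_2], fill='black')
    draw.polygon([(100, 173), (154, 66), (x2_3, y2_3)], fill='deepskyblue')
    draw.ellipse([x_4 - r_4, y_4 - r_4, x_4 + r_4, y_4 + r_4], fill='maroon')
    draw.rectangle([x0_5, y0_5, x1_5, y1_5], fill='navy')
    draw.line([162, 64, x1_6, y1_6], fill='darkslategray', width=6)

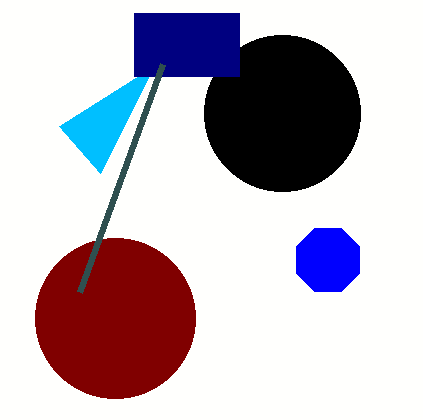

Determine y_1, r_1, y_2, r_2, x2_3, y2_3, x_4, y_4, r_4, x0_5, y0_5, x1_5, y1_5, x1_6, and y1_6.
y_1 = 260
r_1 = 34
y_2 = 113
r_2 = 78
x2_3 = 59
y2_3 = 126
x_4 = 115
y_4 = 318
r_4 = 80
x0_5 = 134
y0_5 = 13
x1_5 = 239
y1_5 = 76
x1_6 = 79
y1_6 = 292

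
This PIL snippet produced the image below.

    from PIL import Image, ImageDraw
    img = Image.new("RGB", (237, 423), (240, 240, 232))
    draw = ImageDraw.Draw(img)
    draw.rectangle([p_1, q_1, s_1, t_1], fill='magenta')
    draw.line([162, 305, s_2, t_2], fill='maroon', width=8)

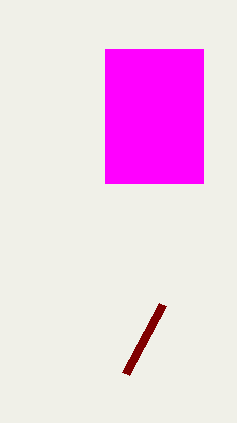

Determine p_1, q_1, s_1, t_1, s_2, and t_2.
p_1 = 105, q_1 = 49, s_1 = 203, t_1 = 183, s_2 = 125, t_2 = 374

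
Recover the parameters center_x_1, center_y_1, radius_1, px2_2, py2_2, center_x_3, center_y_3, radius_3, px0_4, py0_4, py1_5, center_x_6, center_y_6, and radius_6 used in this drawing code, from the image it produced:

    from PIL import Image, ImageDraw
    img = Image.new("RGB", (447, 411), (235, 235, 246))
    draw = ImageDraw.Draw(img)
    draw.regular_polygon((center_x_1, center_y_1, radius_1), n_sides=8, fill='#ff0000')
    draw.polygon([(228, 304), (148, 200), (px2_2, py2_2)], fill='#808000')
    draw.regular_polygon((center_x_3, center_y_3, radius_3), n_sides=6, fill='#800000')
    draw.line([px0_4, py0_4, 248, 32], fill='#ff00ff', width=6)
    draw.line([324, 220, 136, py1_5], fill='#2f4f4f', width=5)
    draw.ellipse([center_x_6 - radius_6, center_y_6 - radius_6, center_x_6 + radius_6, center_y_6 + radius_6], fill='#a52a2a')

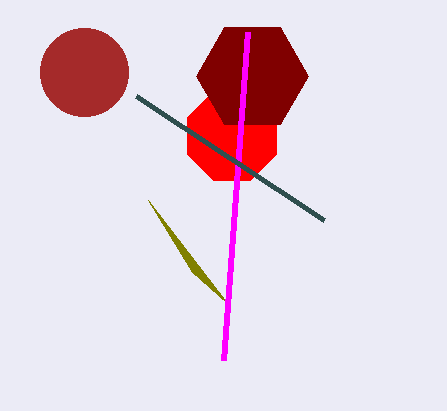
center_x_1 = 232, center_y_1 = 136, radius_1 = 48, px2_2 = 192, py2_2 = 272, center_x_3 = 252, center_y_3 = 76, radius_3 = 56, px0_4 = 224, py0_4 = 360, py1_5 = 96, center_x_6 = 84, center_y_6 = 72, radius_6 = 44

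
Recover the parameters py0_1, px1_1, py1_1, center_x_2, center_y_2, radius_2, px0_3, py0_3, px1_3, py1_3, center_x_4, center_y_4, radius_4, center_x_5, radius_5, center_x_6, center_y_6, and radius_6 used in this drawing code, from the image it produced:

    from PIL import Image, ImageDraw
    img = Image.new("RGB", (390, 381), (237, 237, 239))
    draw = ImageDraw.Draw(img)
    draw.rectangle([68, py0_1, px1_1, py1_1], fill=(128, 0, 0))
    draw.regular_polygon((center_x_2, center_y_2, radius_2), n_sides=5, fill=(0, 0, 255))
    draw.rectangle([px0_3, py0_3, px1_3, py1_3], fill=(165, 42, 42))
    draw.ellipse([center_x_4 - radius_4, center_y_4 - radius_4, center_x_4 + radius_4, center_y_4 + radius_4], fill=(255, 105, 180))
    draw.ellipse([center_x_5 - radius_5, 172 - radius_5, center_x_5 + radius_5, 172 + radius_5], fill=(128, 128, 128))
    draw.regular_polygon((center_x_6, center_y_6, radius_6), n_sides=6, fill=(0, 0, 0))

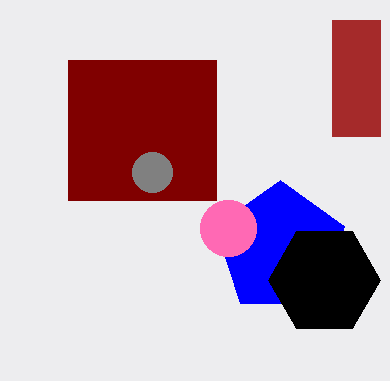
py0_1 = 60
px1_1 = 216
py1_1 = 200
center_x_2 = 280
center_y_2 = 248
radius_2 = 68
px0_3 = 332
py0_3 = 20
px1_3 = 380
py1_3 = 136
center_x_4 = 228
center_y_4 = 228
radius_4 = 28
center_x_5 = 152
radius_5 = 20
center_x_6 = 324
center_y_6 = 280
radius_6 = 56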